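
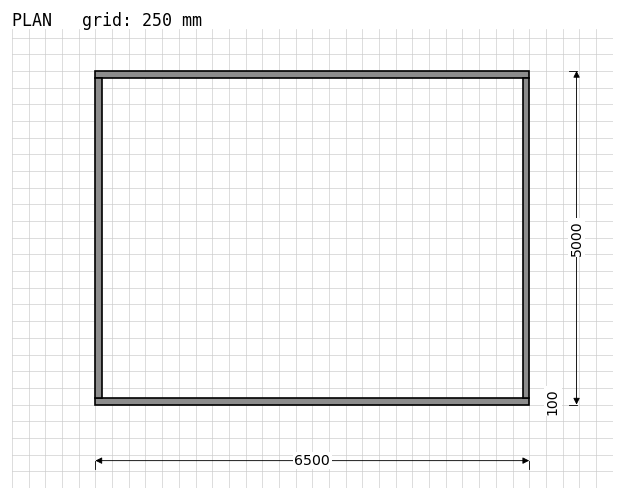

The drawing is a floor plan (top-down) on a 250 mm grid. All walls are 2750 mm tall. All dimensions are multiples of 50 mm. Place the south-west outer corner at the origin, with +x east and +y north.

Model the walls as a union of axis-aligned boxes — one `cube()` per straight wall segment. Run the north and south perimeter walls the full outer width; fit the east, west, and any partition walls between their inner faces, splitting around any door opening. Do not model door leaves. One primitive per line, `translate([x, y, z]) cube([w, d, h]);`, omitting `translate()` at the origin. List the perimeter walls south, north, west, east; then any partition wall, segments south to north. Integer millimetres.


cube([6500, 100, 2750]);
translate([0, 4900, 0]) cube([6500, 100, 2750]);
translate([0, 100, 0]) cube([100, 4800, 2750]);
translate([6400, 100, 0]) cube([100, 4800, 2750]);


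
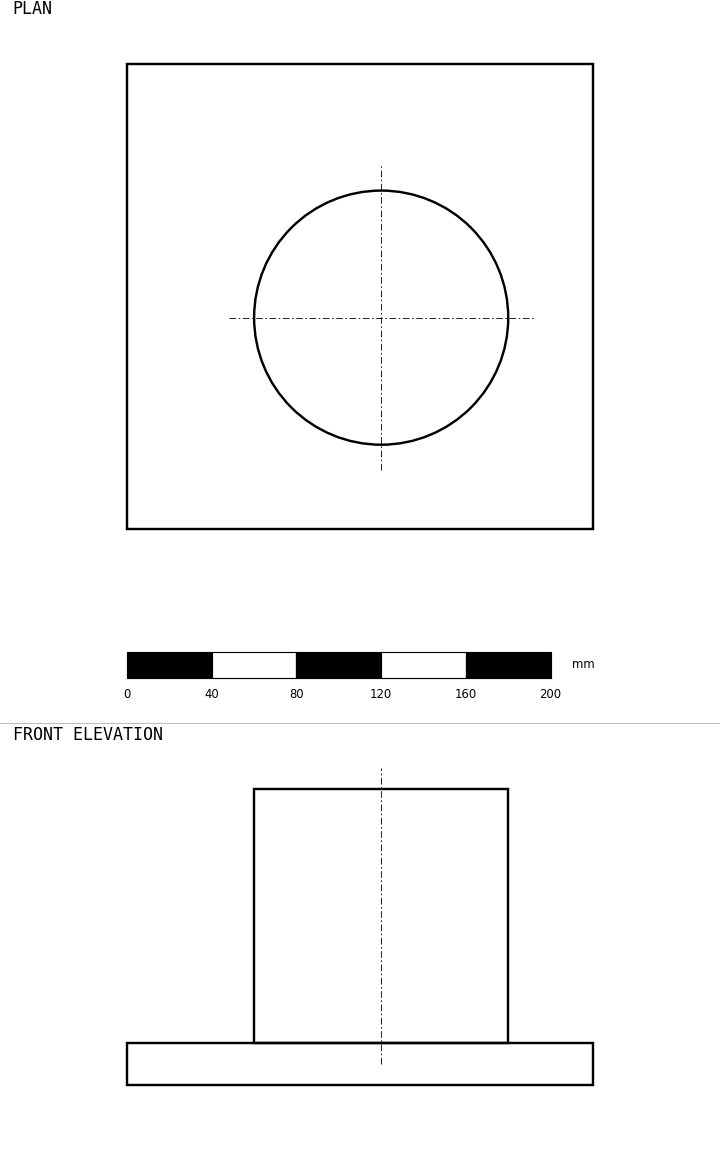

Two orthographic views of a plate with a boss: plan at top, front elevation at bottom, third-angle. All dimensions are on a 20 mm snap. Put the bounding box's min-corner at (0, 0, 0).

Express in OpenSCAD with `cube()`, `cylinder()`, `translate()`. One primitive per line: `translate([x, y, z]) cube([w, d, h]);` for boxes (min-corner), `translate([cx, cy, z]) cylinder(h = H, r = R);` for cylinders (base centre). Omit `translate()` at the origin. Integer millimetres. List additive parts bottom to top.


cube([220, 220, 20]);
translate([120, 100, 20]) cylinder(h = 120, r = 60);


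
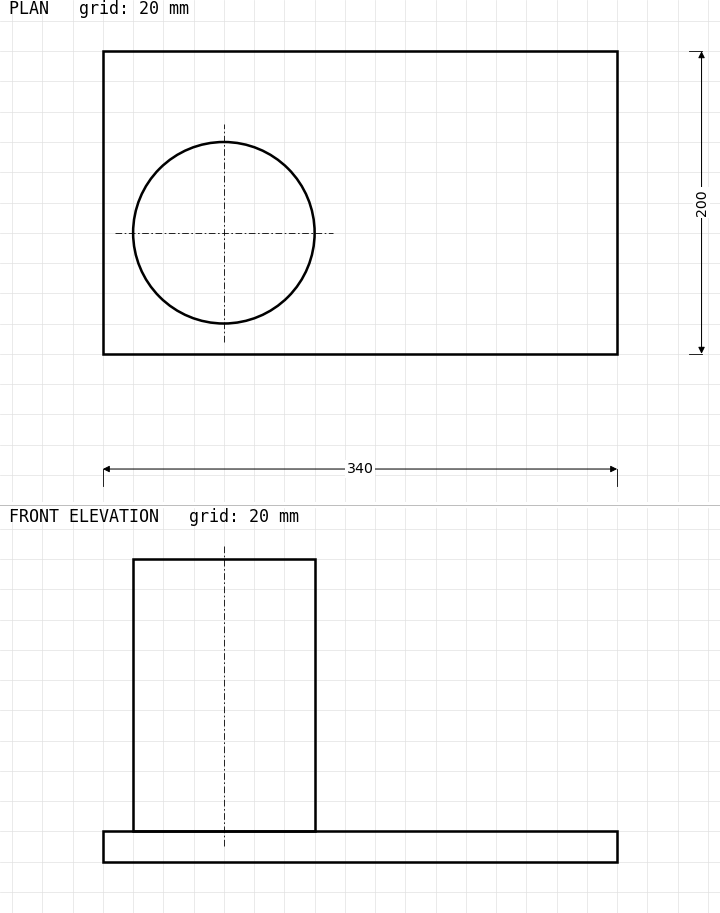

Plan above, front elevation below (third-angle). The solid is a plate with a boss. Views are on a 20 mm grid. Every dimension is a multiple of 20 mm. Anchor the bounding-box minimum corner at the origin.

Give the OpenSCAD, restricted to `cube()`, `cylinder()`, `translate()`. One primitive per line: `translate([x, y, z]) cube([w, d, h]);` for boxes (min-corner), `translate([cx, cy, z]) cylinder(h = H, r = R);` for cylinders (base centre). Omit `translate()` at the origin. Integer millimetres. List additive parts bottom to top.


cube([340, 200, 20]);
translate([80, 80, 20]) cylinder(h = 180, r = 60);


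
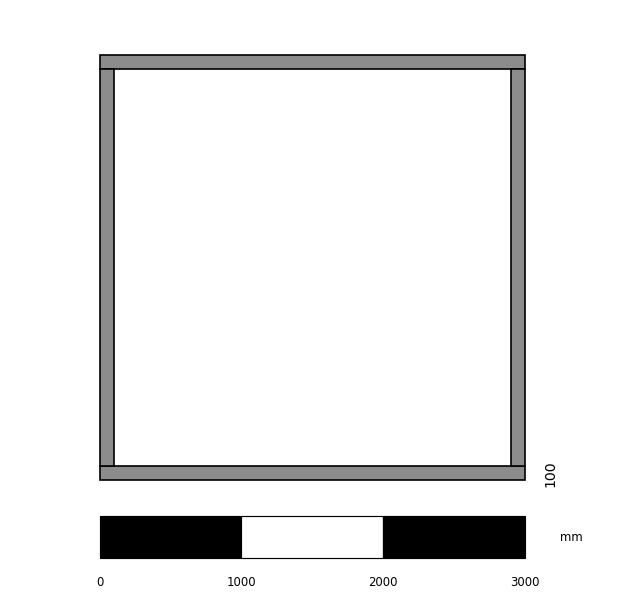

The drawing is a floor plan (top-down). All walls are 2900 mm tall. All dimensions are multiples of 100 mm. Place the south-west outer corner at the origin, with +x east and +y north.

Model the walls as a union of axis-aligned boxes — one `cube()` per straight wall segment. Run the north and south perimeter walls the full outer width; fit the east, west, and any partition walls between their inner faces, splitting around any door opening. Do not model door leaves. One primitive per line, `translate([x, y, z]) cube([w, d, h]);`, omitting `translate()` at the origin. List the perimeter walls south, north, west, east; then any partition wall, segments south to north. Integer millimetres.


cube([3000, 100, 2900]);
translate([0, 2900, 0]) cube([3000, 100, 2900]);
translate([0, 100, 0]) cube([100, 2800, 2900]);
translate([2900, 100, 0]) cube([100, 2800, 2900]);


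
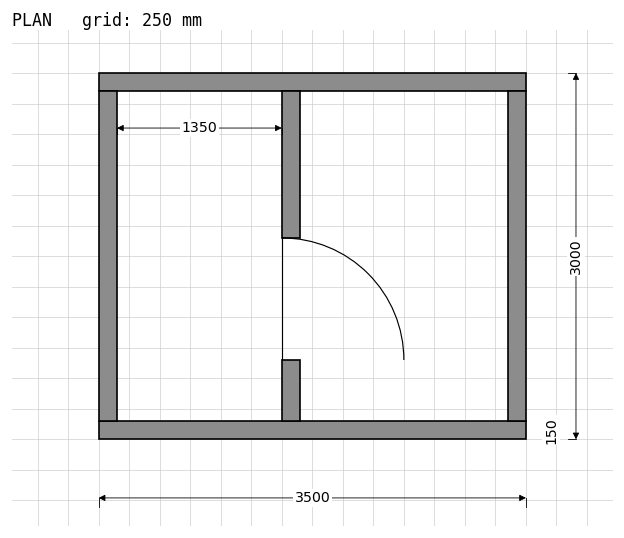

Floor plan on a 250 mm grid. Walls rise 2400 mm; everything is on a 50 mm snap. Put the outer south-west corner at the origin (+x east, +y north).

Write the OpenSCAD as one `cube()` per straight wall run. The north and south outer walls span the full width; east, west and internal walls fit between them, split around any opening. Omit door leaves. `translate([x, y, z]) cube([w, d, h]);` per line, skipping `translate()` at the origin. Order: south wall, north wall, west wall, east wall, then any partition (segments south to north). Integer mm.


cube([3500, 150, 2400]);
translate([0, 2850, 0]) cube([3500, 150, 2400]);
translate([0, 150, 0]) cube([150, 2700, 2400]);
translate([3350, 150, 0]) cube([150, 2700, 2400]);
translate([1500, 150, 0]) cube([150, 500, 2400]);
translate([1500, 1650, 0]) cube([150, 1200, 2400]);


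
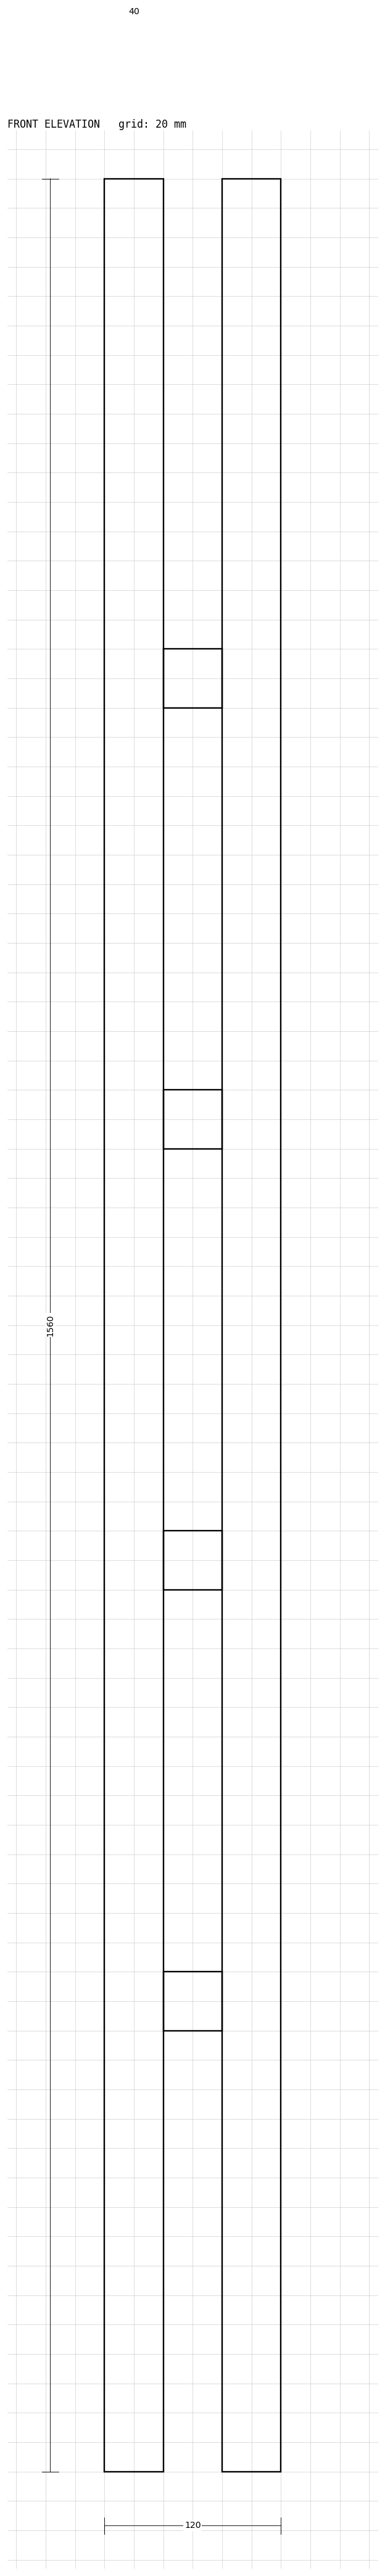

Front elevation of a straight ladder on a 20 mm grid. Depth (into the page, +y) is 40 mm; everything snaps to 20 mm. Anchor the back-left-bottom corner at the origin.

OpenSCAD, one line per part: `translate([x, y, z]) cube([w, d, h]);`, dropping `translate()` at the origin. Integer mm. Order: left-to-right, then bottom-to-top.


cube([40, 40, 1560]);
translate([40, 0, 300]) cube([40, 40, 40]);
translate([40, 0, 600]) cube([40, 40, 40]);
translate([40, 0, 900]) cube([40, 40, 40]);
translate([40, 0, 1200]) cube([40, 40, 40]);
translate([80, 0, 0]) cube([40, 40, 1560]);


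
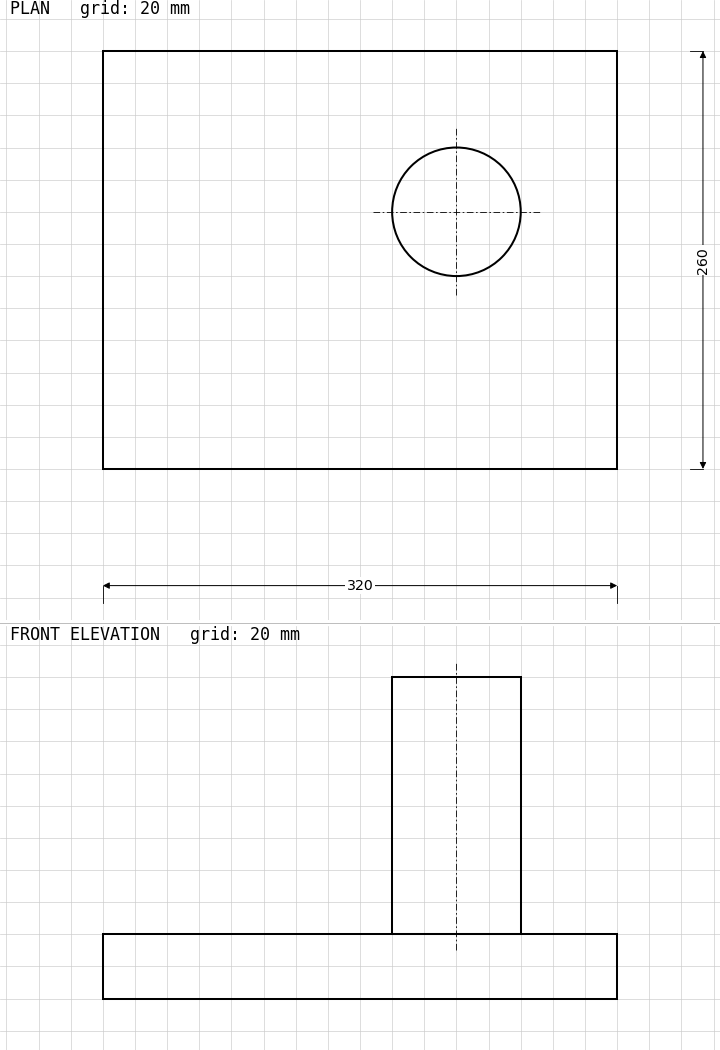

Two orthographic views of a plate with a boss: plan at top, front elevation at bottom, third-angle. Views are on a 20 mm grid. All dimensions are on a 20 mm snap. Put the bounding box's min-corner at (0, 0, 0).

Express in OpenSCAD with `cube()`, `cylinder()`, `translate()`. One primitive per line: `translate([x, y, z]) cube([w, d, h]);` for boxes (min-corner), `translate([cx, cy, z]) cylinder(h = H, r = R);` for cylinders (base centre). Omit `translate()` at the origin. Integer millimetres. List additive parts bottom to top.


cube([320, 260, 40]);
translate([220, 160, 40]) cylinder(h = 160, r = 40);


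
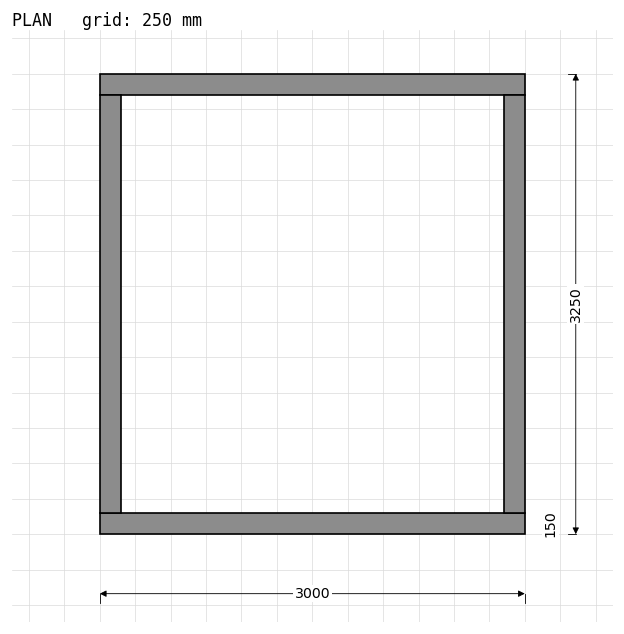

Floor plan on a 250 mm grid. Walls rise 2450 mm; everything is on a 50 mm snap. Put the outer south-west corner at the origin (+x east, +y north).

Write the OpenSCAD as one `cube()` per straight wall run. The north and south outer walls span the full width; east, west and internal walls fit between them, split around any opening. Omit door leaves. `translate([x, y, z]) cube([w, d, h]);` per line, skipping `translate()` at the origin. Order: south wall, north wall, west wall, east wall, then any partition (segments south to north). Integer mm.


cube([3000, 150, 2450]);
translate([0, 3100, 0]) cube([3000, 150, 2450]);
translate([0, 150, 0]) cube([150, 2950, 2450]);
translate([2850, 150, 0]) cube([150, 2950, 2450]);


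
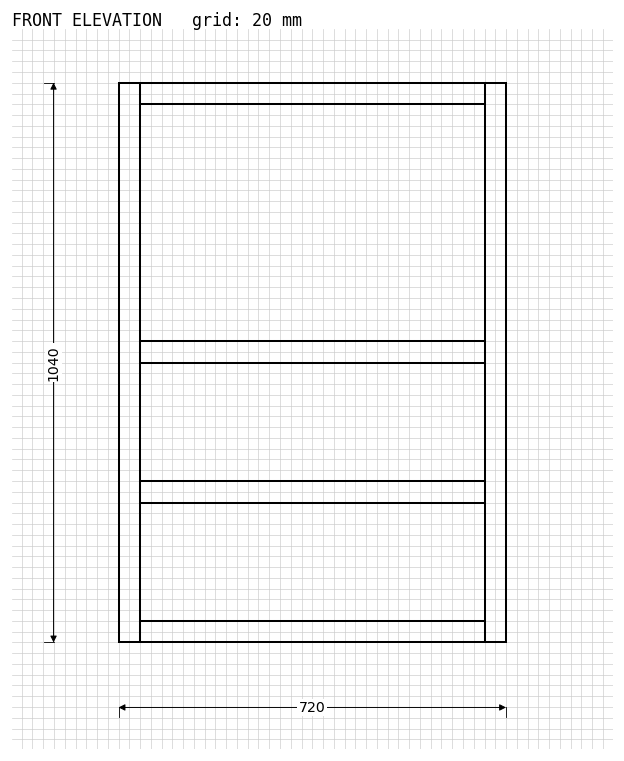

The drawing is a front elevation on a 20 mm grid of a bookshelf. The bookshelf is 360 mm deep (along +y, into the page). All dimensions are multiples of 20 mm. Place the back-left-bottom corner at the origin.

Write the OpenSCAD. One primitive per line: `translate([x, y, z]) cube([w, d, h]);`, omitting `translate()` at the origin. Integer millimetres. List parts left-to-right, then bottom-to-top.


cube([40, 360, 1040]);
translate([40, 0, 0]) cube([640, 360, 40]);
translate([40, 0, 260]) cube([640, 360, 40]);
translate([40, 0, 520]) cube([640, 360, 40]);
translate([40, 0, 1000]) cube([640, 360, 40]);
translate([680, 0, 0]) cube([40, 360, 1040]);


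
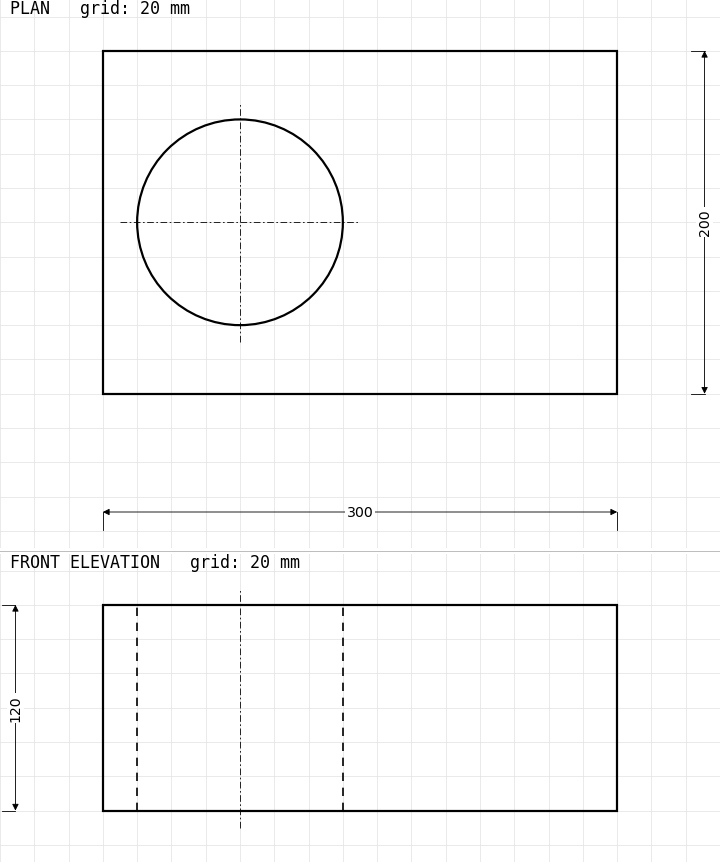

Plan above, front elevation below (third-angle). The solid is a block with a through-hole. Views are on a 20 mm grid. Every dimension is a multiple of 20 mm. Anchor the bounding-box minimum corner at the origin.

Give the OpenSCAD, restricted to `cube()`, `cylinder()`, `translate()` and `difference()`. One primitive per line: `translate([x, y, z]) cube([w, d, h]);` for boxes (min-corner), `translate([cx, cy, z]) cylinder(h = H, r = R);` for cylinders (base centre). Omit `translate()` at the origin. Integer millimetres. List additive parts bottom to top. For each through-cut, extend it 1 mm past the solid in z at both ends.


difference() {
  cube([300, 200, 120]);
  translate([80, 100, -1]) cylinder(h = 122, r = 60);
}


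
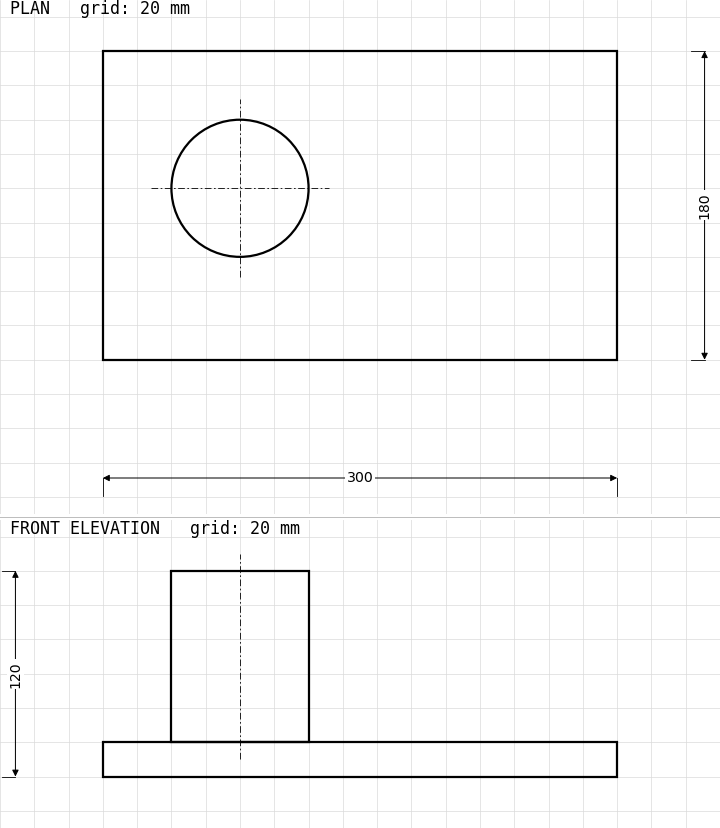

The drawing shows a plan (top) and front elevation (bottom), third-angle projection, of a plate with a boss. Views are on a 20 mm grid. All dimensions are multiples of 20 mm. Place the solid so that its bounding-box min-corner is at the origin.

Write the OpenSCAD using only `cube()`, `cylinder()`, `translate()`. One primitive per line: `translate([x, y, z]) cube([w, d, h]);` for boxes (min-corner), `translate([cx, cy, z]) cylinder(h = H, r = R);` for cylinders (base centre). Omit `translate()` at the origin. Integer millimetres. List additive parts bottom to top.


cube([300, 180, 20]);
translate([80, 100, 20]) cylinder(h = 100, r = 40);


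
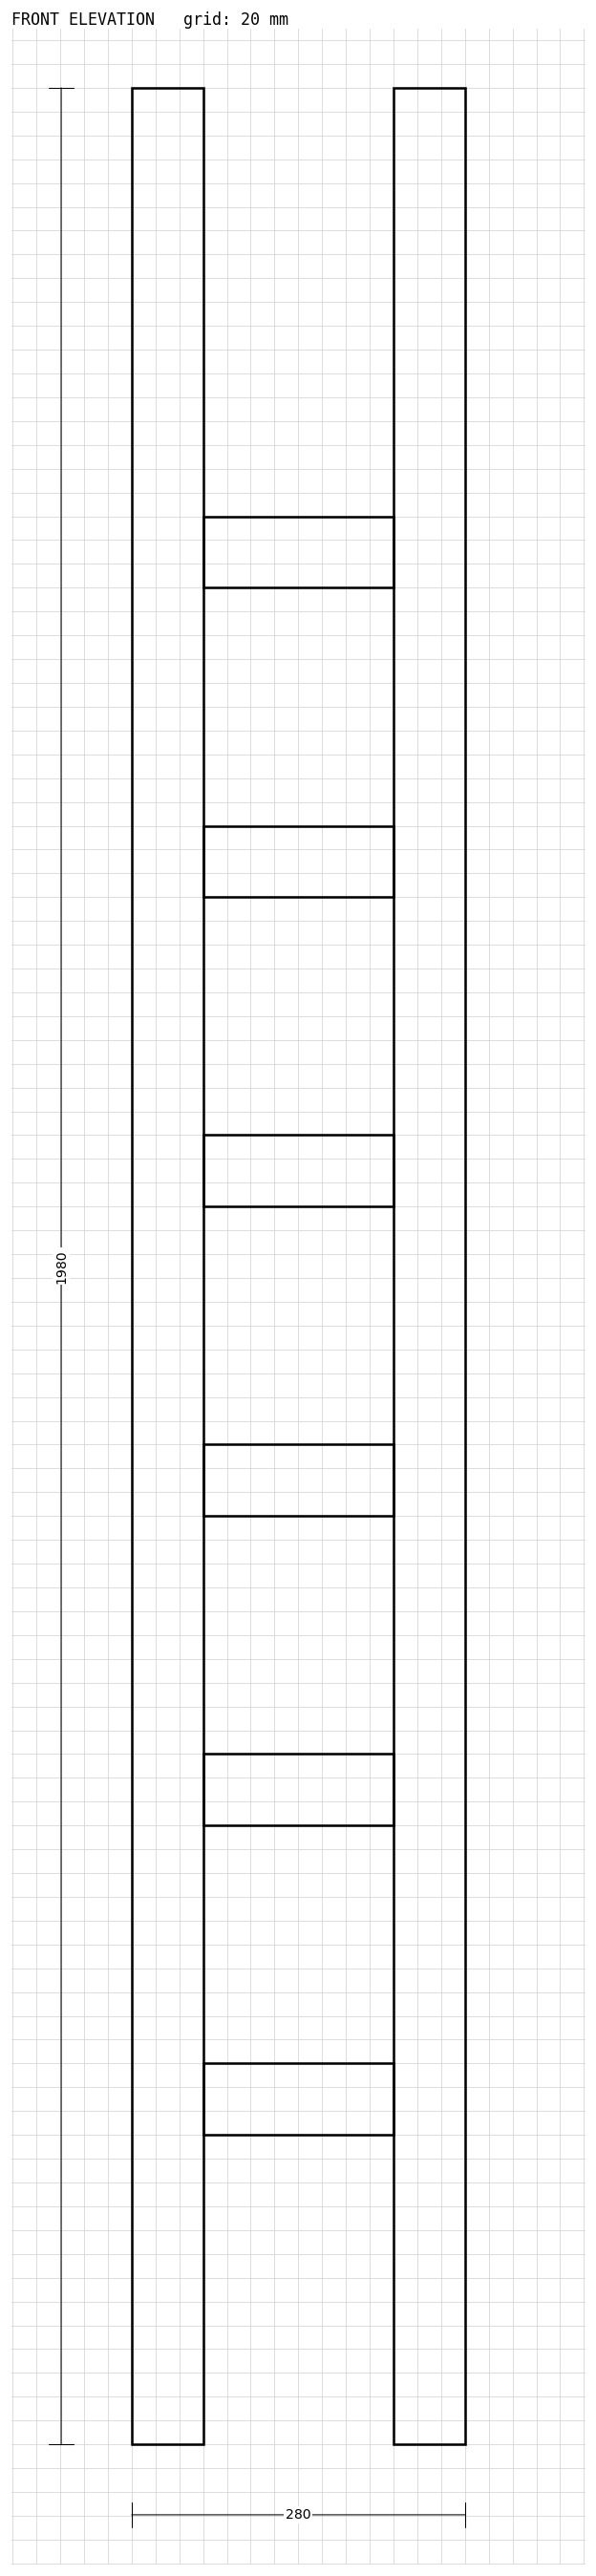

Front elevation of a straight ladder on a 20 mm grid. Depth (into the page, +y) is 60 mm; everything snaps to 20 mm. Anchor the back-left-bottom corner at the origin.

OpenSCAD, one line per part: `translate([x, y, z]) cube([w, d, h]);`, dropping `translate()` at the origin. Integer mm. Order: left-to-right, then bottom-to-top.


cube([60, 60, 1980]);
translate([60, 0, 260]) cube([160, 60, 60]);
translate([60, 0, 520]) cube([160, 60, 60]);
translate([60, 0, 780]) cube([160, 60, 60]);
translate([60, 0, 1040]) cube([160, 60, 60]);
translate([60, 0, 1300]) cube([160, 60, 60]);
translate([60, 0, 1560]) cube([160, 60, 60]);
translate([220, 0, 0]) cube([60, 60, 1980]);


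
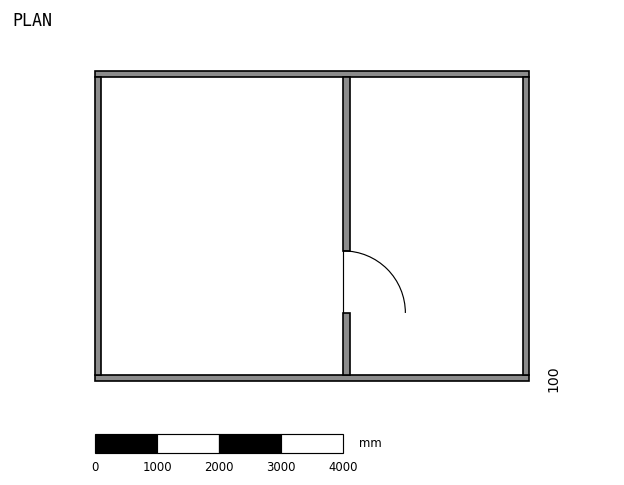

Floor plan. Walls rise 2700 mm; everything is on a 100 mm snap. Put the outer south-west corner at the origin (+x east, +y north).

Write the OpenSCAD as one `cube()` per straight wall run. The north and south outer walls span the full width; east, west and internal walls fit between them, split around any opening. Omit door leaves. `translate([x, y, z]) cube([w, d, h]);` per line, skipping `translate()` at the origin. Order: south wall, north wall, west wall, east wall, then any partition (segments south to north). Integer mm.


cube([7000, 100, 2700]);
translate([0, 4900, 0]) cube([7000, 100, 2700]);
translate([0, 100, 0]) cube([100, 4800, 2700]);
translate([6900, 100, 0]) cube([100, 4800, 2700]);
translate([4000, 100, 0]) cube([100, 1000, 2700]);
translate([4000, 2100, 0]) cube([100, 2800, 2700]);


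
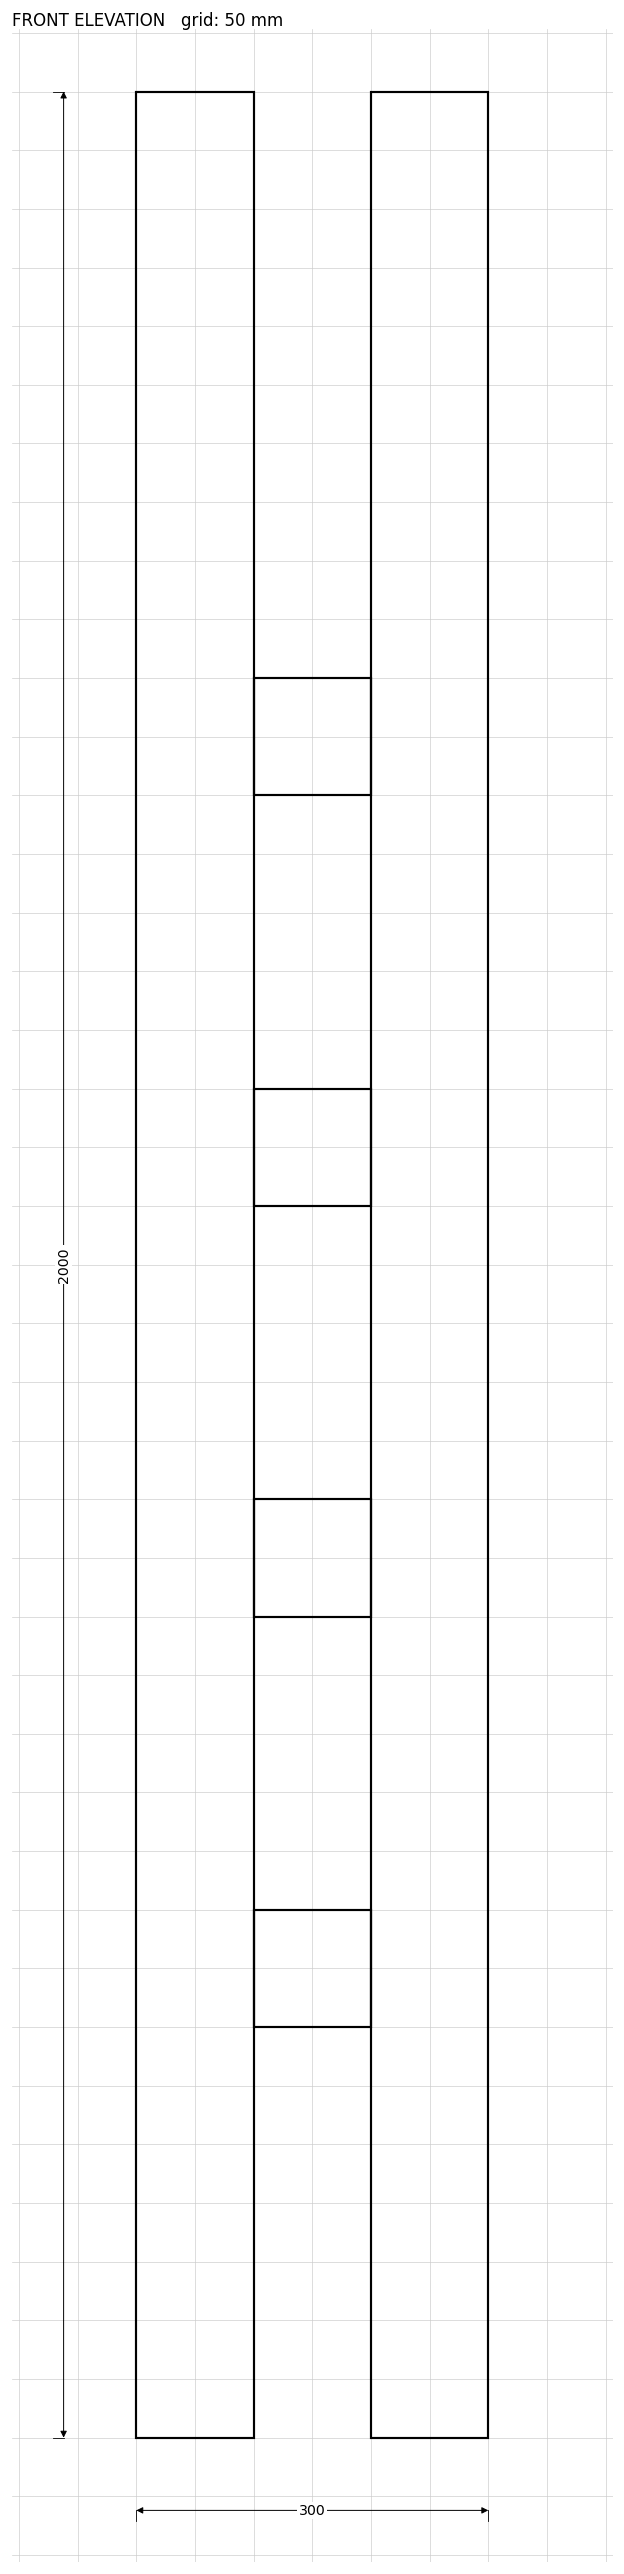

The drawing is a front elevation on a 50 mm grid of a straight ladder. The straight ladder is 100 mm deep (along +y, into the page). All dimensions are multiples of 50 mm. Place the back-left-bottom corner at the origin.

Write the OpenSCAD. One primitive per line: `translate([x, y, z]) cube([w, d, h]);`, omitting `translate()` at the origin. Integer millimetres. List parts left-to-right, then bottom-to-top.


cube([100, 100, 2000]);
translate([100, 0, 350]) cube([100, 100, 100]);
translate([100, 0, 700]) cube([100, 100, 100]);
translate([100, 0, 1050]) cube([100, 100, 100]);
translate([100, 0, 1400]) cube([100, 100, 100]);
translate([200, 0, 0]) cube([100, 100, 2000]);


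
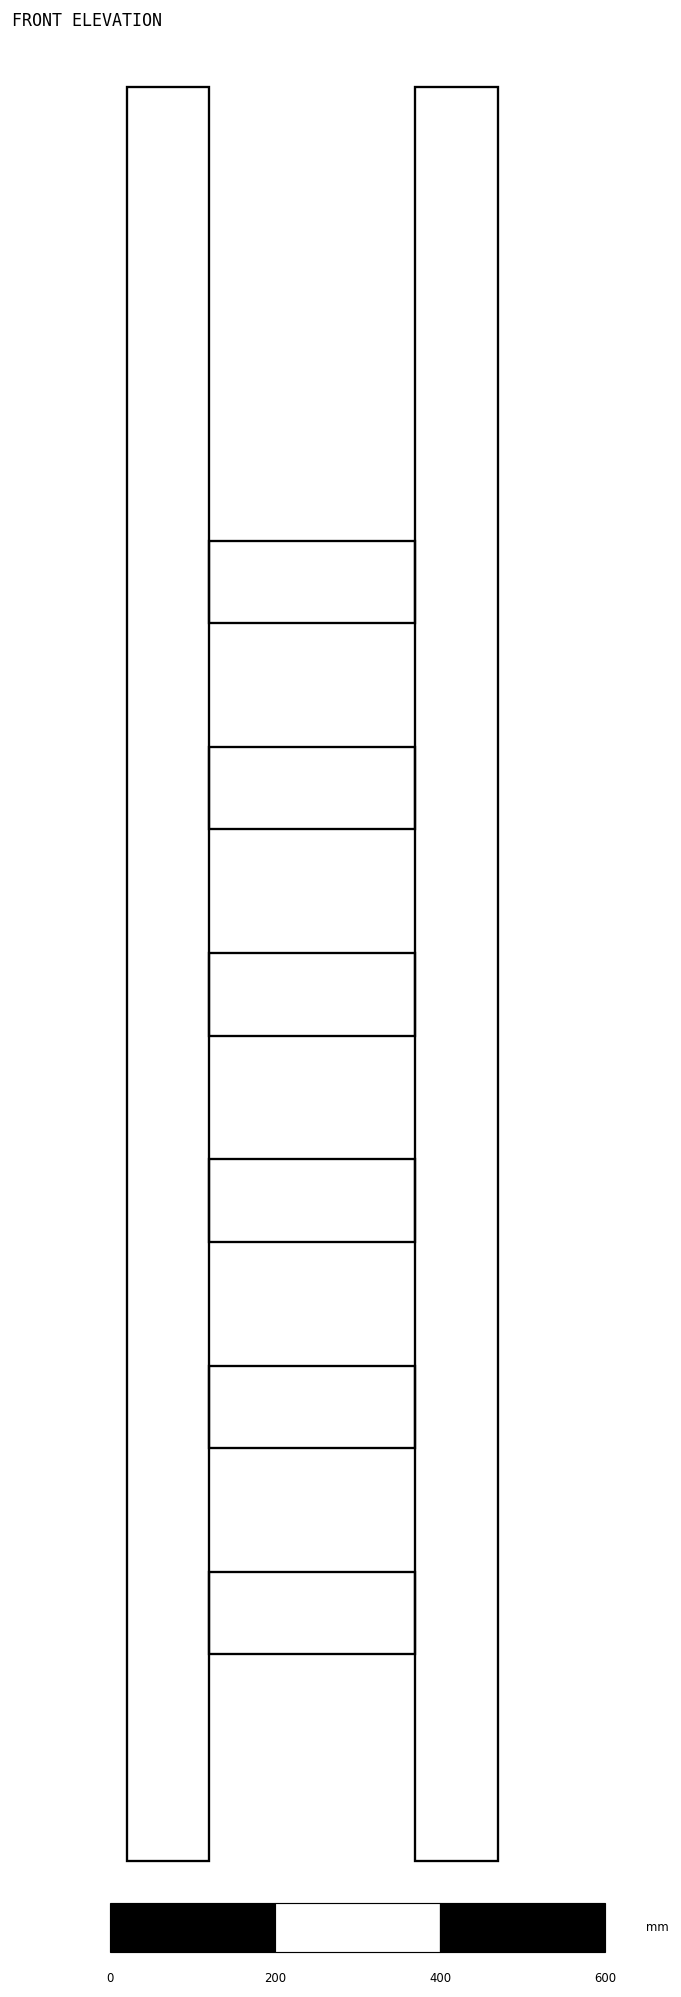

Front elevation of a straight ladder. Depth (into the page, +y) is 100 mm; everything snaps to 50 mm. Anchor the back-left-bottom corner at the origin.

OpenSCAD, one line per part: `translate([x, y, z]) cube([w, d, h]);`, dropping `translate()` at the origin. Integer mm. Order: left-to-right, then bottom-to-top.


cube([100, 100, 2150]);
translate([100, 0, 250]) cube([250, 100, 100]);
translate([100, 0, 500]) cube([250, 100, 100]);
translate([100, 0, 750]) cube([250, 100, 100]);
translate([100, 0, 1000]) cube([250, 100, 100]);
translate([100, 0, 1250]) cube([250, 100, 100]);
translate([100, 0, 1500]) cube([250, 100, 100]);
translate([350, 0, 0]) cube([100, 100, 2150]);


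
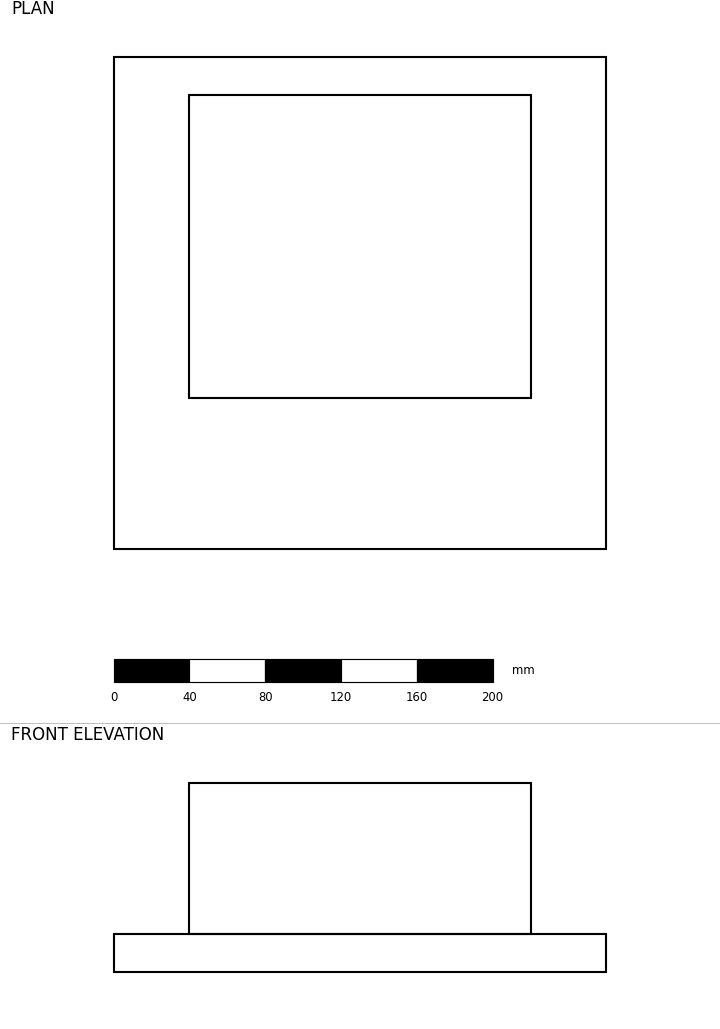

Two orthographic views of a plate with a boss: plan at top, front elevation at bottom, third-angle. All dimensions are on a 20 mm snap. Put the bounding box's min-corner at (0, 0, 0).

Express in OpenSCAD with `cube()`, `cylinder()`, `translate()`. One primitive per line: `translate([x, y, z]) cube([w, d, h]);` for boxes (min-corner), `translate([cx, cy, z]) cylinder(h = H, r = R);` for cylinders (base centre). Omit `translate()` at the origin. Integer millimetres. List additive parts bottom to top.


cube([260, 260, 20]);
translate([40, 80, 20]) cube([180, 160, 80]);


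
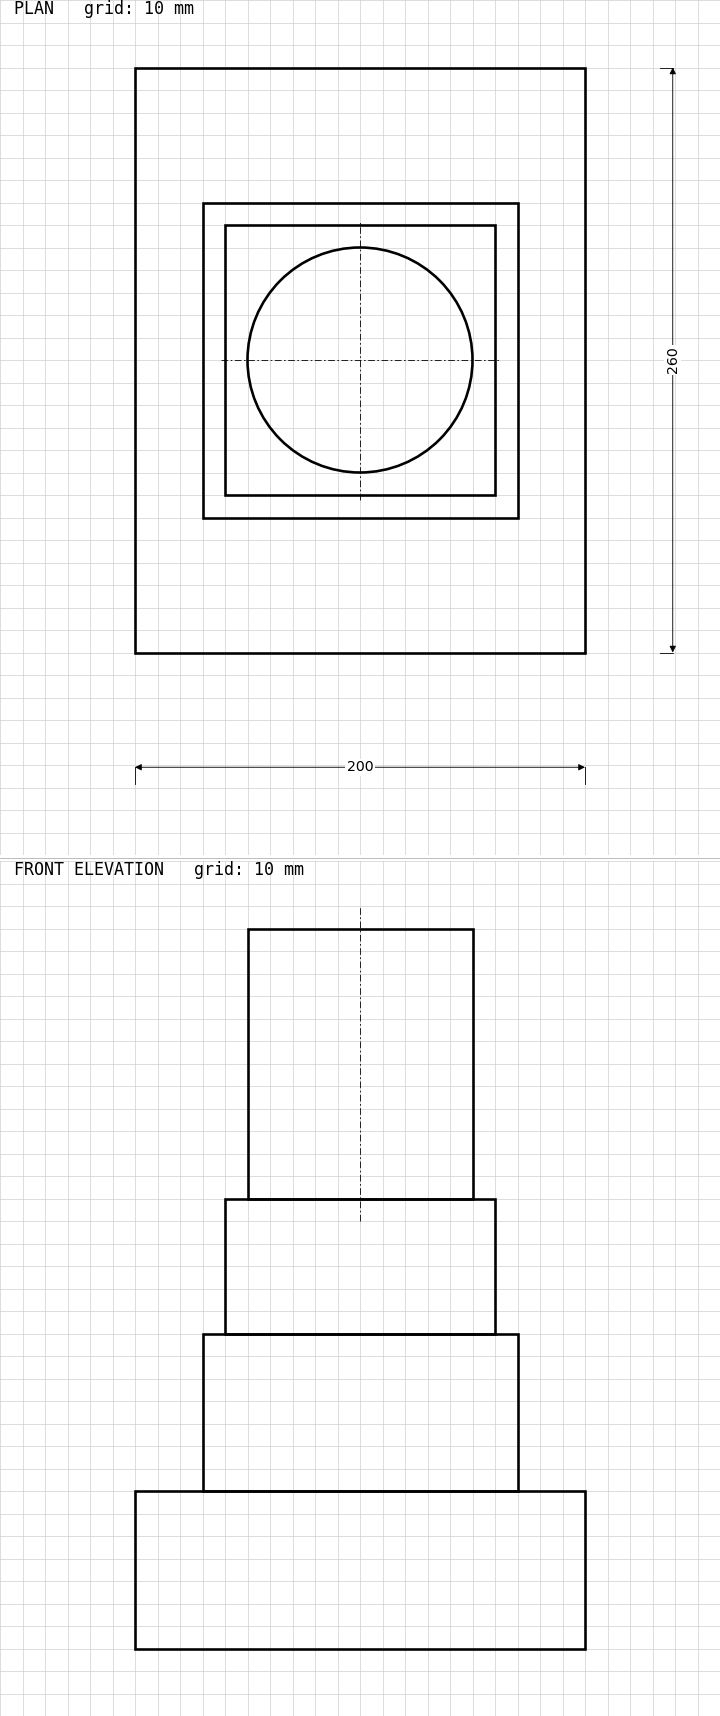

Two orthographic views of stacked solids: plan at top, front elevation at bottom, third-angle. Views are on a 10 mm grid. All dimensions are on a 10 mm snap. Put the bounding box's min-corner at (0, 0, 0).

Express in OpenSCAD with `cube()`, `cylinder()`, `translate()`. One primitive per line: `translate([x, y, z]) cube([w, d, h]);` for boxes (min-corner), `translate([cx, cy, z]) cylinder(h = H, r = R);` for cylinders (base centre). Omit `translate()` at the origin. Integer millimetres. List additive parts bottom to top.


cube([200, 260, 70]);
translate([30, 60, 70]) cube([140, 140, 70]);
translate([40, 70, 140]) cube([120, 120, 60]);
translate([100, 130, 200]) cylinder(h = 120, r = 50);


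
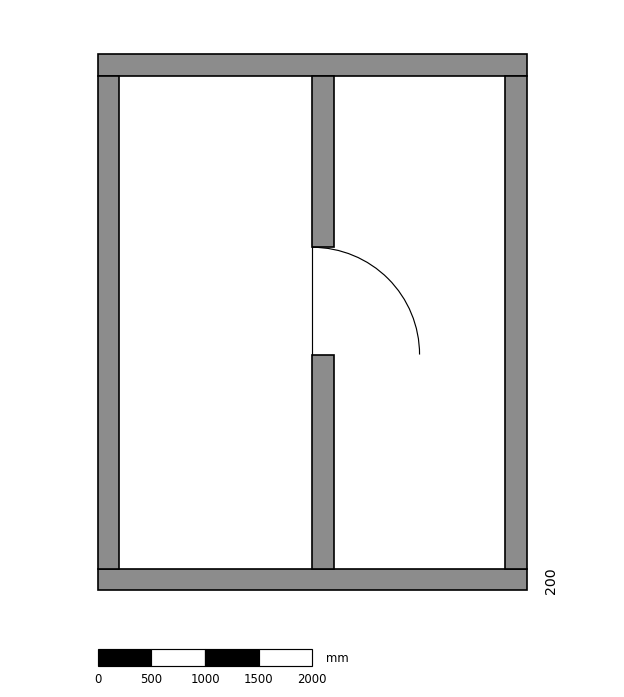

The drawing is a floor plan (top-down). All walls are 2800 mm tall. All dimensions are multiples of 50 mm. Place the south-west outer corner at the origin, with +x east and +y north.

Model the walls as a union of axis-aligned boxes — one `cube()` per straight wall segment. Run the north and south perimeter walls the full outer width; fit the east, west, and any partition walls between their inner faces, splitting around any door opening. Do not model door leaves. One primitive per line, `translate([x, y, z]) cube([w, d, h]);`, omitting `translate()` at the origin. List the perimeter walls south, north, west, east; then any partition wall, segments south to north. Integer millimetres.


cube([4000, 200, 2800]);
translate([0, 4800, 0]) cube([4000, 200, 2800]);
translate([0, 200, 0]) cube([200, 4600, 2800]);
translate([3800, 200, 0]) cube([200, 4600, 2800]);
translate([2000, 200, 0]) cube([200, 2000, 2800]);
translate([2000, 3200, 0]) cube([200, 1600, 2800]);


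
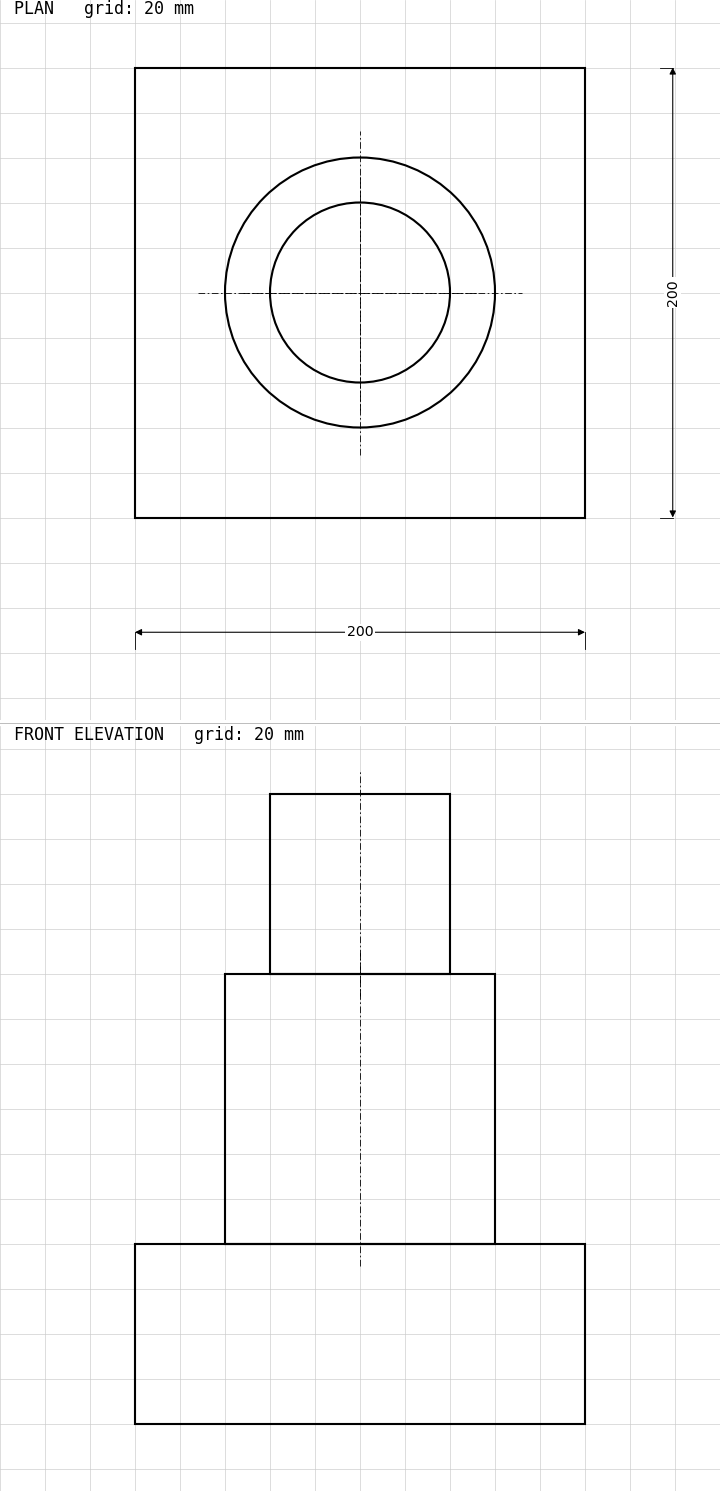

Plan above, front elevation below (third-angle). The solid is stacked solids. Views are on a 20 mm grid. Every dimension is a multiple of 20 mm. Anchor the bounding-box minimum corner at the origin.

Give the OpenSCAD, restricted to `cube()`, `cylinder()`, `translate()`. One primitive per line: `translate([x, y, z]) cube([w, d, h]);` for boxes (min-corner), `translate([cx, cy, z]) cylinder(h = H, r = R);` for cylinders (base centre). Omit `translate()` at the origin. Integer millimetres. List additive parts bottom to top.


cube([200, 200, 80]);
translate([100, 100, 80]) cylinder(h = 120, r = 60);
translate([100, 100, 200]) cylinder(h = 80, r = 40);


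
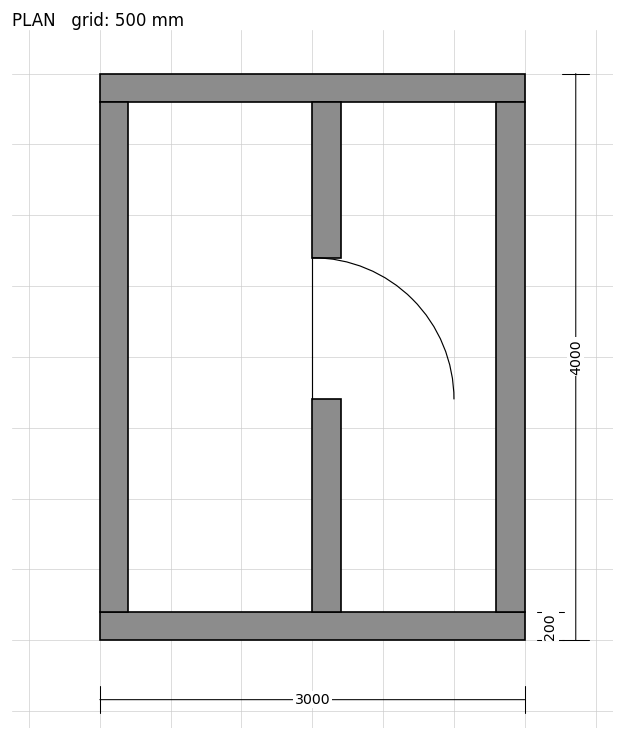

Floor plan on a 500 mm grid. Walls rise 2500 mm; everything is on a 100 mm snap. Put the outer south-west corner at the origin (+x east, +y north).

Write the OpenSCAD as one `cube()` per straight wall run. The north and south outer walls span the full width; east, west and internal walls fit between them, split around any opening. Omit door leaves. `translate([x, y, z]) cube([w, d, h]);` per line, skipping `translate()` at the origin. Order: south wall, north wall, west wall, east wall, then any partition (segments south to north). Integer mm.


cube([3000, 200, 2500]);
translate([0, 3800, 0]) cube([3000, 200, 2500]);
translate([0, 200, 0]) cube([200, 3600, 2500]);
translate([2800, 200, 0]) cube([200, 3600, 2500]);
translate([1500, 200, 0]) cube([200, 1500, 2500]);
translate([1500, 2700, 0]) cube([200, 1100, 2500]);


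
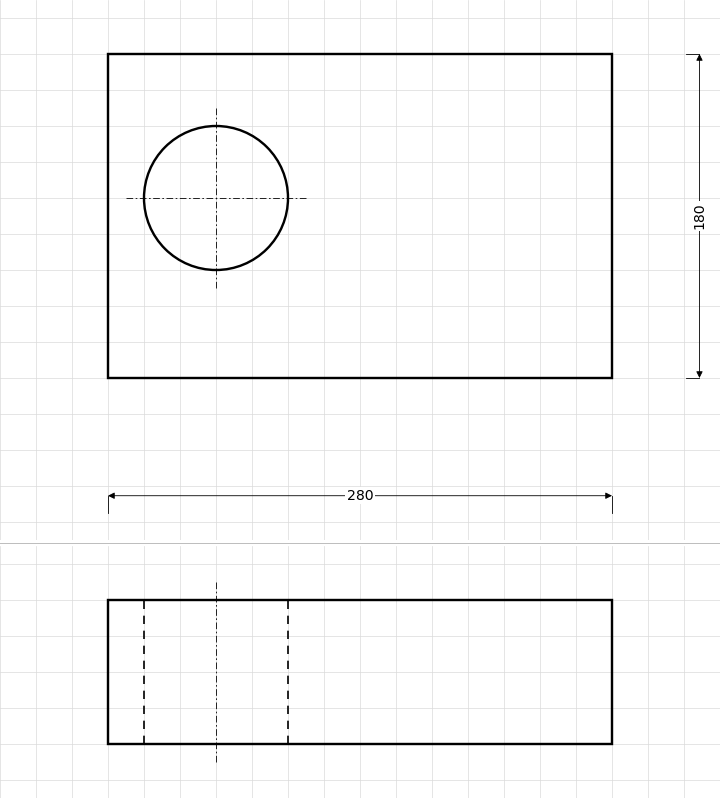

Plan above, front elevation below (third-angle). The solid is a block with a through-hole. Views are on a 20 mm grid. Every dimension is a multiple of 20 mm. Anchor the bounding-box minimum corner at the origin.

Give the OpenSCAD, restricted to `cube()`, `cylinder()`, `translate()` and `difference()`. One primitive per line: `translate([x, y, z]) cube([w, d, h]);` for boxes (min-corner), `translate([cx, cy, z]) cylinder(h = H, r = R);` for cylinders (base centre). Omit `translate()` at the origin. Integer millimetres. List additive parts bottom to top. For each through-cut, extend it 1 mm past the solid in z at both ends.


difference() {
  cube([280, 180, 80]);
  translate([60, 100, -1]) cylinder(h = 82, r = 40);
}


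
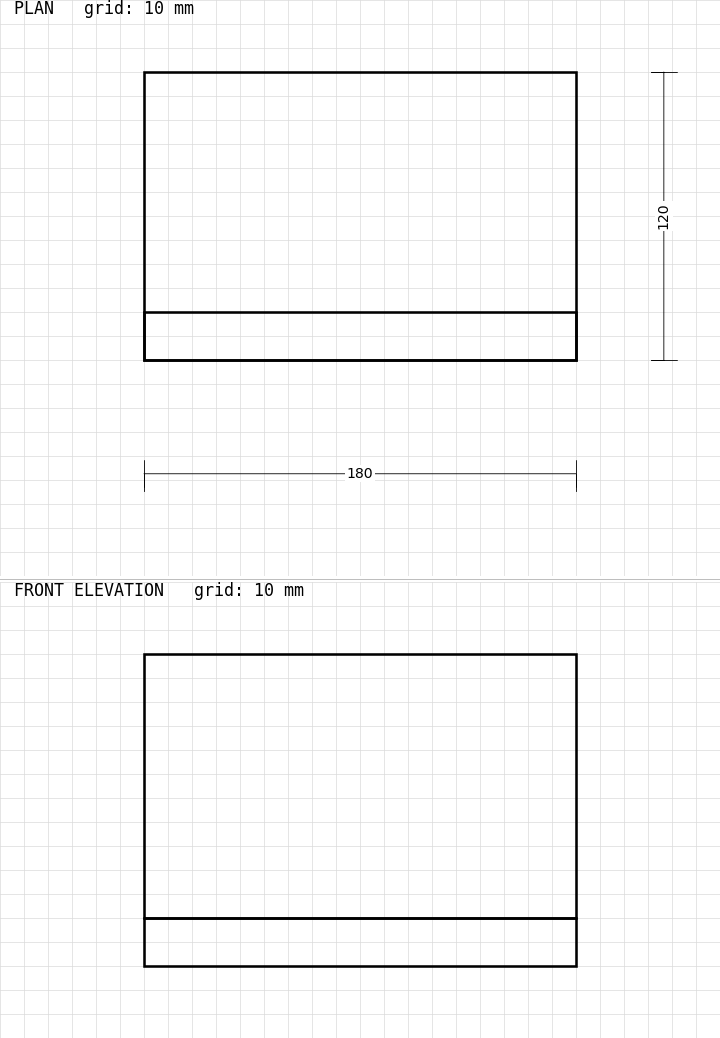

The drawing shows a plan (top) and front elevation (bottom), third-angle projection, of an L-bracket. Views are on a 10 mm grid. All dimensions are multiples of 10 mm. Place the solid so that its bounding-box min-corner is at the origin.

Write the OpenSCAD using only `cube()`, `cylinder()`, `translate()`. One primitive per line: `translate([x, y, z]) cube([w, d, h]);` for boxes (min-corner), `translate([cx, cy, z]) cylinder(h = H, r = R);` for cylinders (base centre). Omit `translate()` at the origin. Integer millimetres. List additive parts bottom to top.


cube([180, 120, 20]);
translate([0, 0, 20]) cube([180, 20, 110]);


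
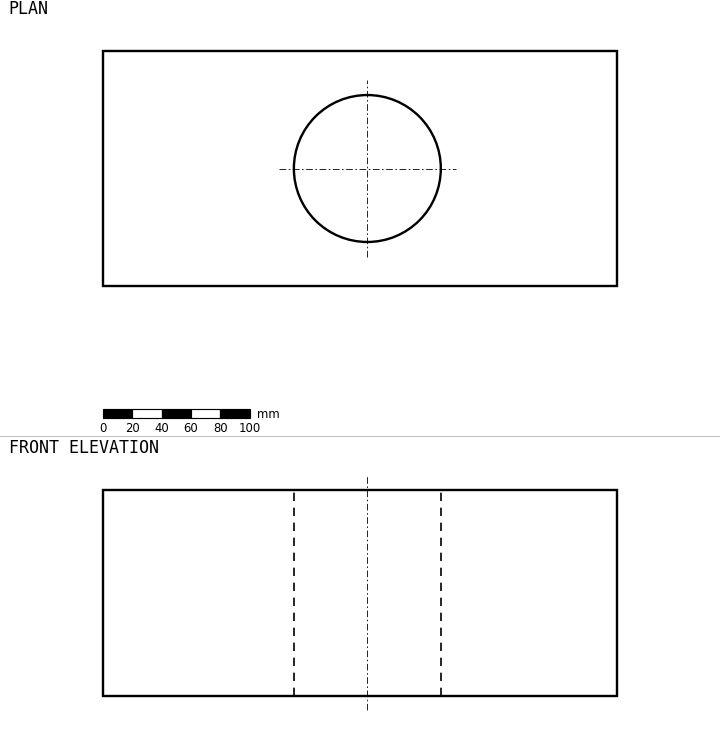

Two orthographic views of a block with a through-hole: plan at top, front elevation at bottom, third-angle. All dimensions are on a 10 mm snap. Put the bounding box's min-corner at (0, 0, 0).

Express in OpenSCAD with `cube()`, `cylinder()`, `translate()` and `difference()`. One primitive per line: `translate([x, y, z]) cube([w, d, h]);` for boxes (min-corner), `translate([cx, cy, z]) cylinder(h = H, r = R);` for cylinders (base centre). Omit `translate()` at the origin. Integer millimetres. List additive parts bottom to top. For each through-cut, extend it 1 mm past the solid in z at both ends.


difference() {
  cube([350, 160, 140]);
  translate([180, 80, -1]) cylinder(h = 142, r = 50);
}


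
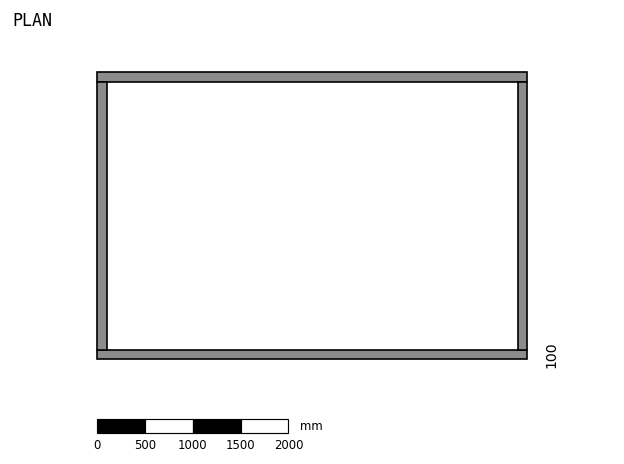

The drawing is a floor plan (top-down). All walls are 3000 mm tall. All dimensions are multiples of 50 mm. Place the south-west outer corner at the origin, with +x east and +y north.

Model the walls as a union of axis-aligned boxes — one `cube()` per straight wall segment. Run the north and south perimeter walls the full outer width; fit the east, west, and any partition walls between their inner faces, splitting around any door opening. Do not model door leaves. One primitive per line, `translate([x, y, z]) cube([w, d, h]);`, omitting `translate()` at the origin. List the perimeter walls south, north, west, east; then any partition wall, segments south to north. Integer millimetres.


cube([4500, 100, 3000]);
translate([0, 2900, 0]) cube([4500, 100, 3000]);
translate([0, 100, 0]) cube([100, 2800, 3000]);
translate([4400, 100, 0]) cube([100, 2800, 3000]);


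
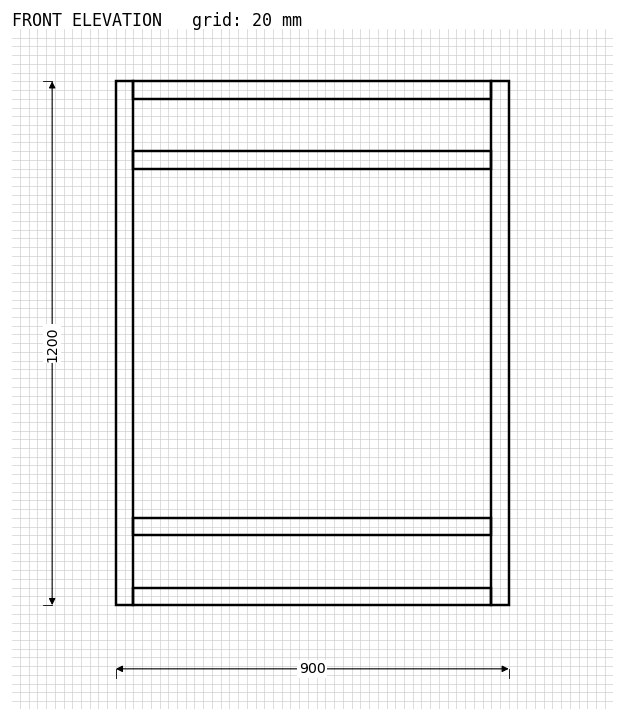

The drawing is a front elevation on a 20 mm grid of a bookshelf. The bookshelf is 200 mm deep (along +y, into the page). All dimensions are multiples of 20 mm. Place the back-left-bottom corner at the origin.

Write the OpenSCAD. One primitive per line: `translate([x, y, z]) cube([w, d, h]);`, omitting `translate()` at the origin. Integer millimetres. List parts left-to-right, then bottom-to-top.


cube([40, 200, 1200]);
translate([40, 0, 0]) cube([820, 200, 40]);
translate([40, 0, 160]) cube([820, 200, 40]);
translate([40, 0, 1000]) cube([820, 200, 40]);
translate([40, 0, 1160]) cube([820, 200, 40]);
translate([860, 0, 0]) cube([40, 200, 1200]);


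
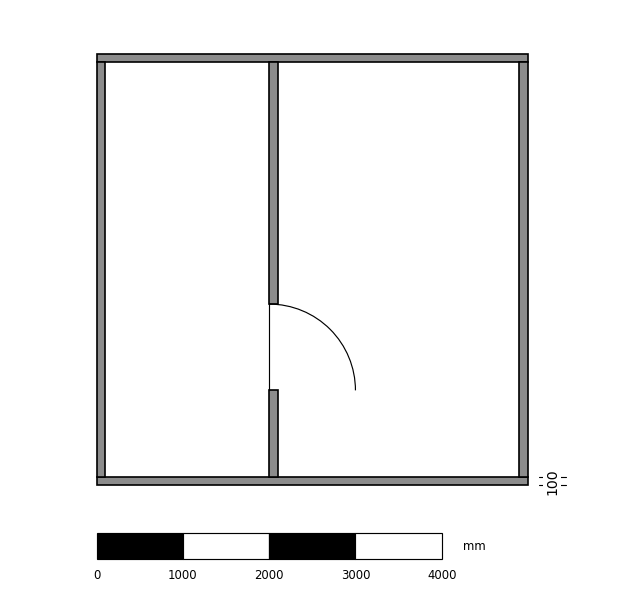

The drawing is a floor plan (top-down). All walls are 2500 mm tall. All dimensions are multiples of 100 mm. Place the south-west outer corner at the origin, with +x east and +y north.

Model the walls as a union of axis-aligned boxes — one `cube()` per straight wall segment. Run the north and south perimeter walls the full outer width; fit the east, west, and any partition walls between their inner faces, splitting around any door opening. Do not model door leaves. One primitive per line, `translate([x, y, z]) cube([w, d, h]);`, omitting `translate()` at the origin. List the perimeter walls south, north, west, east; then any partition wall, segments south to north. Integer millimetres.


cube([5000, 100, 2500]);
translate([0, 4900, 0]) cube([5000, 100, 2500]);
translate([0, 100, 0]) cube([100, 4800, 2500]);
translate([4900, 100, 0]) cube([100, 4800, 2500]);
translate([2000, 100, 0]) cube([100, 1000, 2500]);
translate([2000, 2100, 0]) cube([100, 2800, 2500]);


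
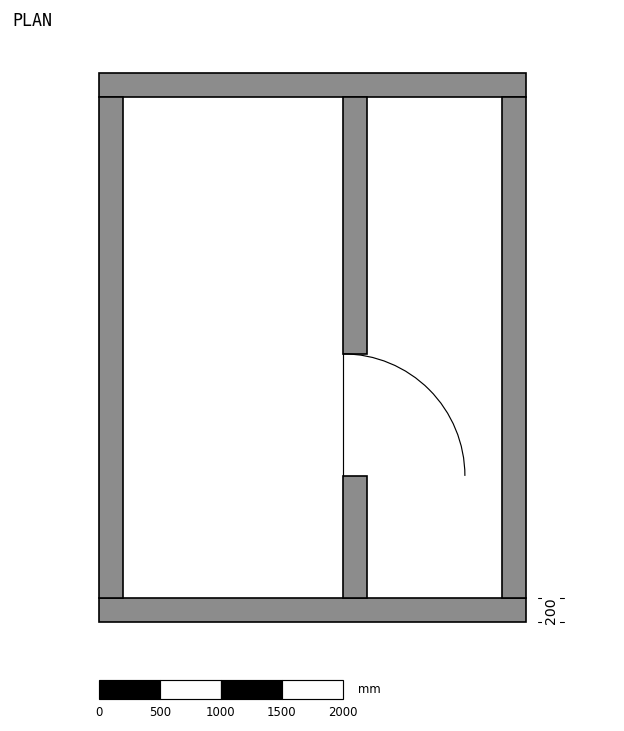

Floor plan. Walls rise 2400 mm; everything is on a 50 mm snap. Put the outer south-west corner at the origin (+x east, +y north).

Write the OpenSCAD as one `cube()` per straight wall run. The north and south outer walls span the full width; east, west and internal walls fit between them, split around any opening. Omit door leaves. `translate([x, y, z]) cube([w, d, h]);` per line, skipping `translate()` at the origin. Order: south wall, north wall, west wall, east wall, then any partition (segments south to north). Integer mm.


cube([3500, 200, 2400]);
translate([0, 4300, 0]) cube([3500, 200, 2400]);
translate([0, 200, 0]) cube([200, 4100, 2400]);
translate([3300, 200, 0]) cube([200, 4100, 2400]);
translate([2000, 200, 0]) cube([200, 1000, 2400]);
translate([2000, 2200, 0]) cube([200, 2100, 2400]);


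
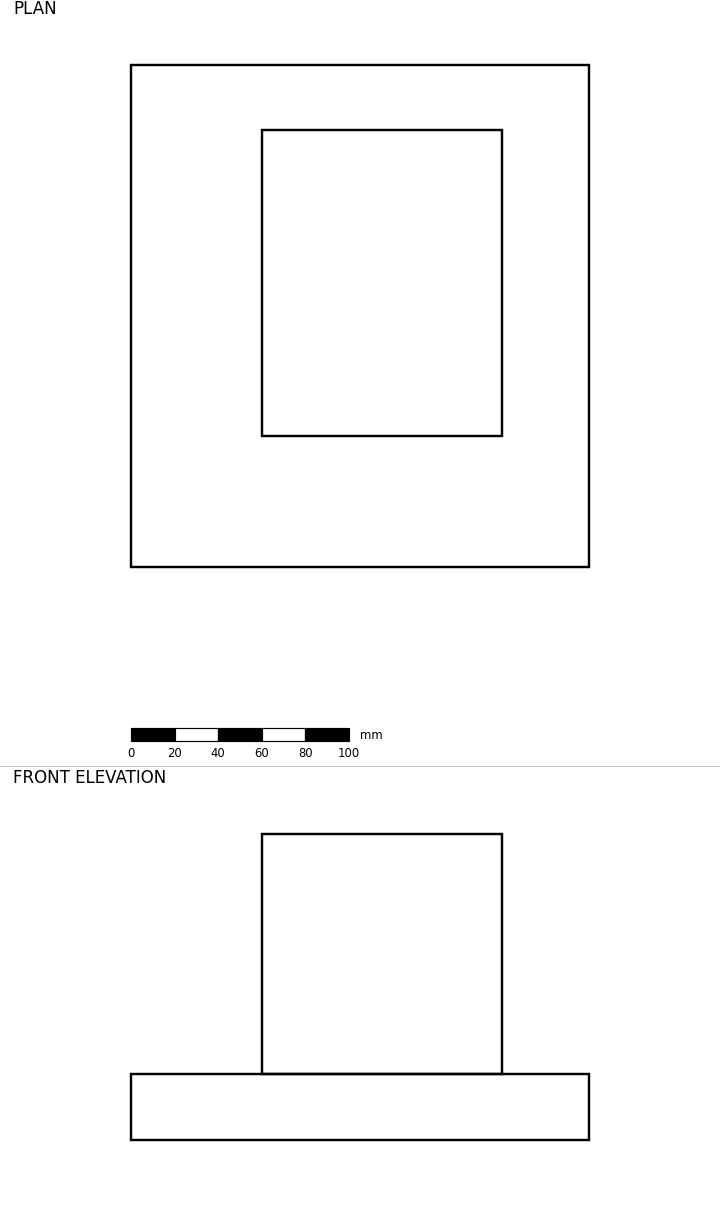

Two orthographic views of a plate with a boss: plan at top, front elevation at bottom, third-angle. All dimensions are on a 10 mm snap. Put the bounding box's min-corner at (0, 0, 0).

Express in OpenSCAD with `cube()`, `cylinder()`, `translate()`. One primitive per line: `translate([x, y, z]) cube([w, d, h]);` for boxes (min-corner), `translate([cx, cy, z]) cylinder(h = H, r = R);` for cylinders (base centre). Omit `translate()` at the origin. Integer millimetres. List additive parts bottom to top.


cube([210, 230, 30]);
translate([60, 60, 30]) cube([110, 140, 110]);


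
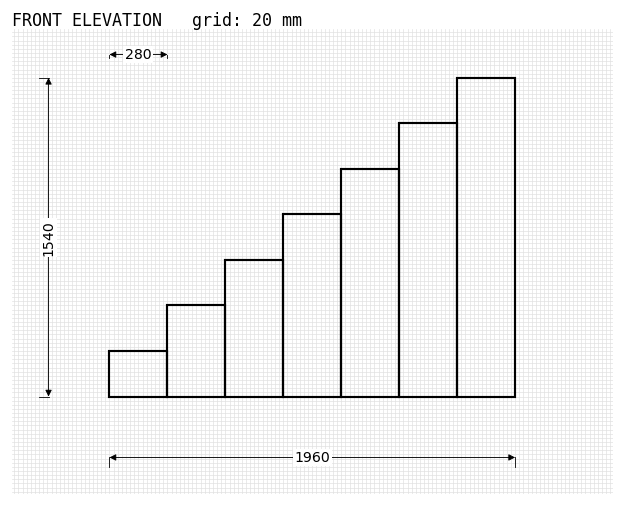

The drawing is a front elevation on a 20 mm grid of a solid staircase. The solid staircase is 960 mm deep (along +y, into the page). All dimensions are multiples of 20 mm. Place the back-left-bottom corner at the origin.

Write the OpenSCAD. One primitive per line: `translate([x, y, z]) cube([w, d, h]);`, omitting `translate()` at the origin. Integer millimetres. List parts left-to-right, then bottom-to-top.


cube([280, 960, 220]);
translate([280, 0, 0]) cube([280, 960, 440]);
translate([560, 0, 0]) cube([280, 960, 660]);
translate([840, 0, 0]) cube([280, 960, 880]);
translate([1120, 0, 0]) cube([280, 960, 1100]);
translate([1400, 0, 0]) cube([280, 960, 1320]);
translate([1680, 0, 0]) cube([280, 960, 1540]);


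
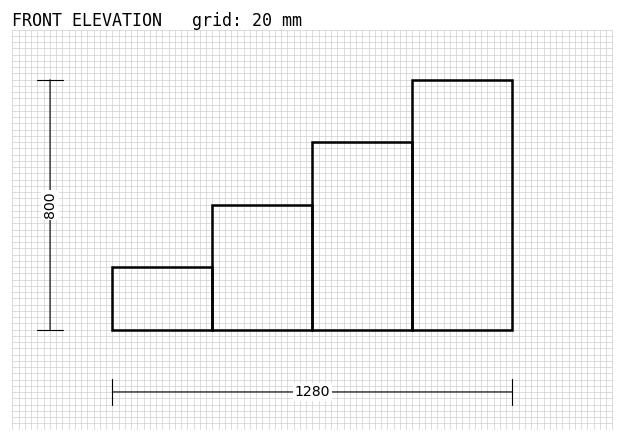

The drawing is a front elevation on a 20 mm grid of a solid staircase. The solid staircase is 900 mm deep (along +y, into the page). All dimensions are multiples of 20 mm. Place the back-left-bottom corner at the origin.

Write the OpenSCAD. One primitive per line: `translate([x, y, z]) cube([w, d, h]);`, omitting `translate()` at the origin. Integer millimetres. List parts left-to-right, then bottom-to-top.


cube([320, 900, 200]);
translate([320, 0, 0]) cube([320, 900, 400]);
translate([640, 0, 0]) cube([320, 900, 600]);
translate([960, 0, 0]) cube([320, 900, 800]);


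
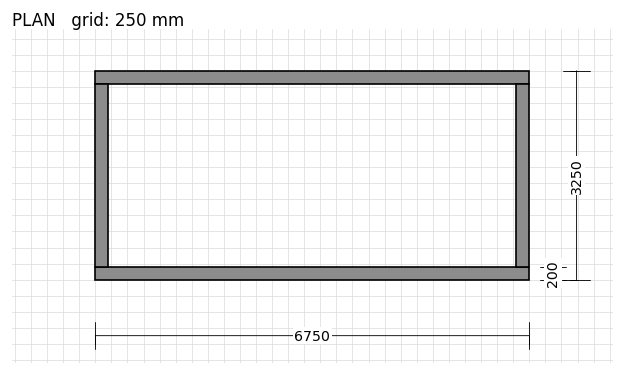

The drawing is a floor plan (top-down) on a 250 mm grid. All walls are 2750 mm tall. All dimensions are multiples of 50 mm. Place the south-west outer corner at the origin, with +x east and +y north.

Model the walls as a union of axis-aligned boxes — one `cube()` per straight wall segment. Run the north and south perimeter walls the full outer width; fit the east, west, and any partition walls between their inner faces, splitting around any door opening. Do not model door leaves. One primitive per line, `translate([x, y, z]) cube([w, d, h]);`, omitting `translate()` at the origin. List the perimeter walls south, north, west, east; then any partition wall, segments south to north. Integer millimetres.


cube([6750, 200, 2750]);
translate([0, 3050, 0]) cube([6750, 200, 2750]);
translate([0, 200, 0]) cube([200, 2850, 2750]);
translate([6550, 200, 0]) cube([200, 2850, 2750]);


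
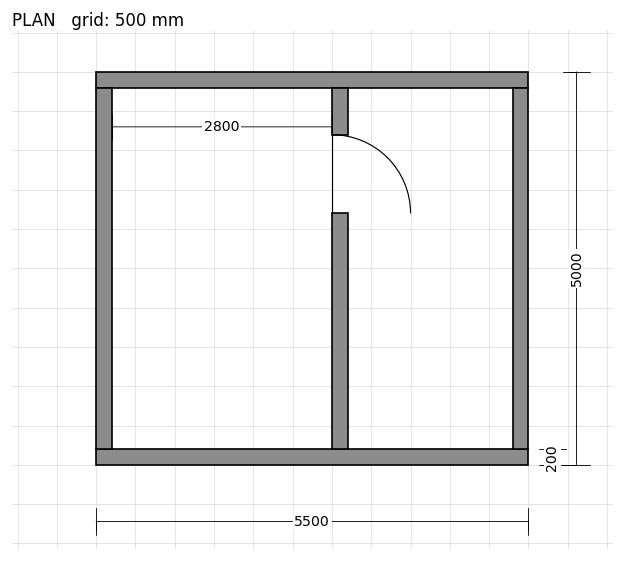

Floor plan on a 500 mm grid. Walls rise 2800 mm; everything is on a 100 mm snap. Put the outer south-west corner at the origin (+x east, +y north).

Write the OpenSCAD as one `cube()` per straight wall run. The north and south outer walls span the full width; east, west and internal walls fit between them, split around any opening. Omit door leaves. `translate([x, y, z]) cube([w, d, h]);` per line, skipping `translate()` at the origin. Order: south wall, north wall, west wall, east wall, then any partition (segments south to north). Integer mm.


cube([5500, 200, 2800]);
translate([0, 4800, 0]) cube([5500, 200, 2800]);
translate([0, 200, 0]) cube([200, 4600, 2800]);
translate([5300, 200, 0]) cube([200, 4600, 2800]);
translate([3000, 200, 0]) cube([200, 3000, 2800]);
translate([3000, 4200, 0]) cube([200, 600, 2800]);


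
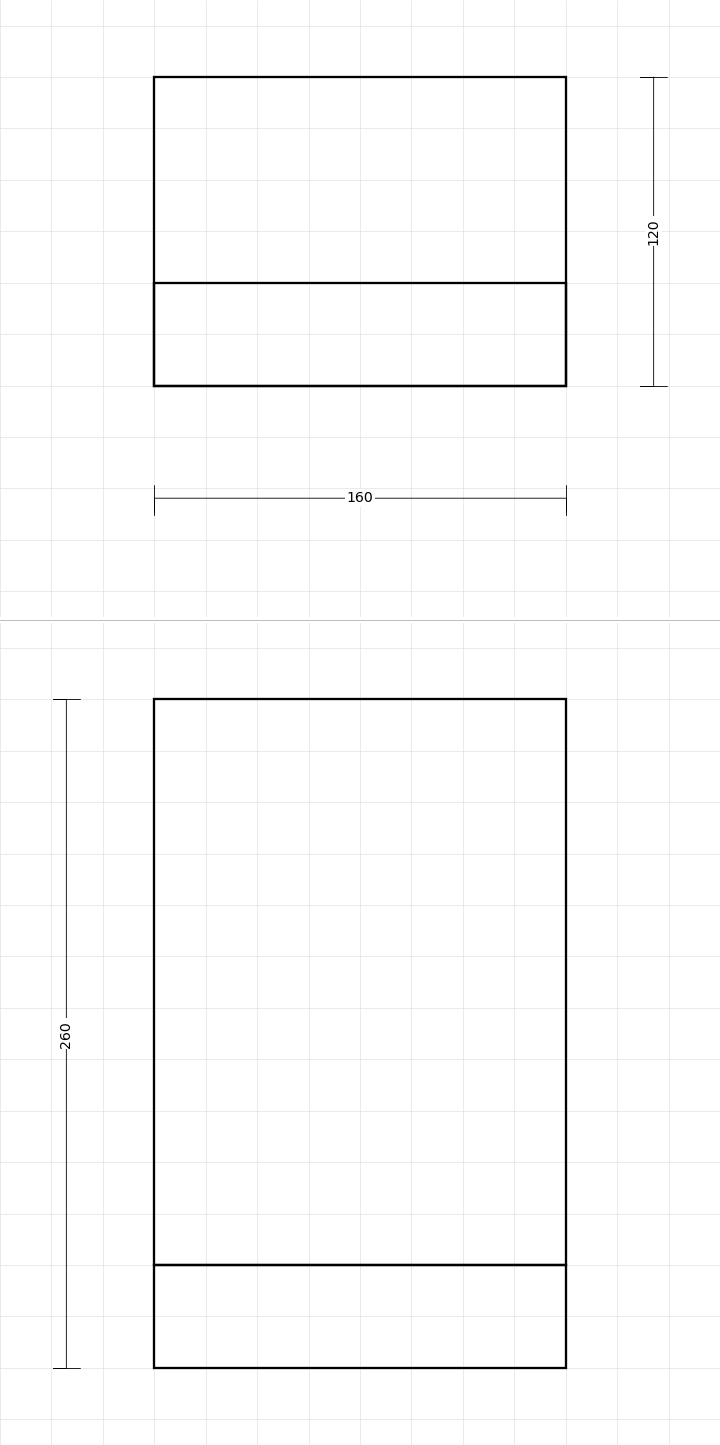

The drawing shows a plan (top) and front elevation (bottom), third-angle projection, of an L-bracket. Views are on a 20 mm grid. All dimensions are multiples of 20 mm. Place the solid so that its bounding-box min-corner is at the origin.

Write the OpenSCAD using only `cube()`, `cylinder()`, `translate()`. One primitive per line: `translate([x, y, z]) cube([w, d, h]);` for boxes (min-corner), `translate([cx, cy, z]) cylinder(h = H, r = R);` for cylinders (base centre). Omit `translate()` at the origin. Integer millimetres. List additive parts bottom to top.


cube([160, 120, 40]);
translate([0, 0, 40]) cube([160, 40, 220]);


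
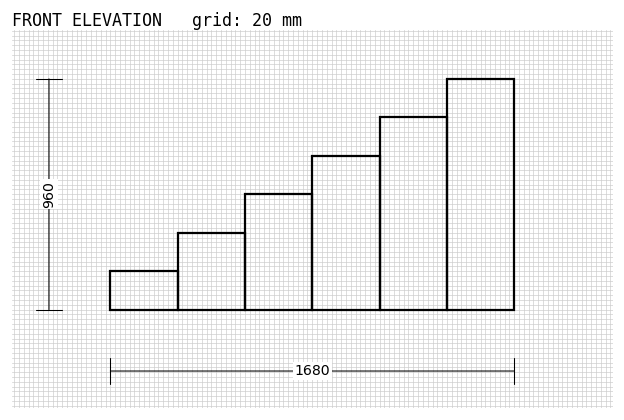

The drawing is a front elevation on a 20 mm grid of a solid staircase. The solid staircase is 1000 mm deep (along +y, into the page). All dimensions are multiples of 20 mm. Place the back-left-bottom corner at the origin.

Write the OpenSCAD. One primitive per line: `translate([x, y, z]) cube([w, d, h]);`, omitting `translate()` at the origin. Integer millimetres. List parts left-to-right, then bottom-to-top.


cube([280, 1000, 160]);
translate([280, 0, 0]) cube([280, 1000, 320]);
translate([560, 0, 0]) cube([280, 1000, 480]);
translate([840, 0, 0]) cube([280, 1000, 640]);
translate([1120, 0, 0]) cube([280, 1000, 800]);
translate([1400, 0, 0]) cube([280, 1000, 960]);


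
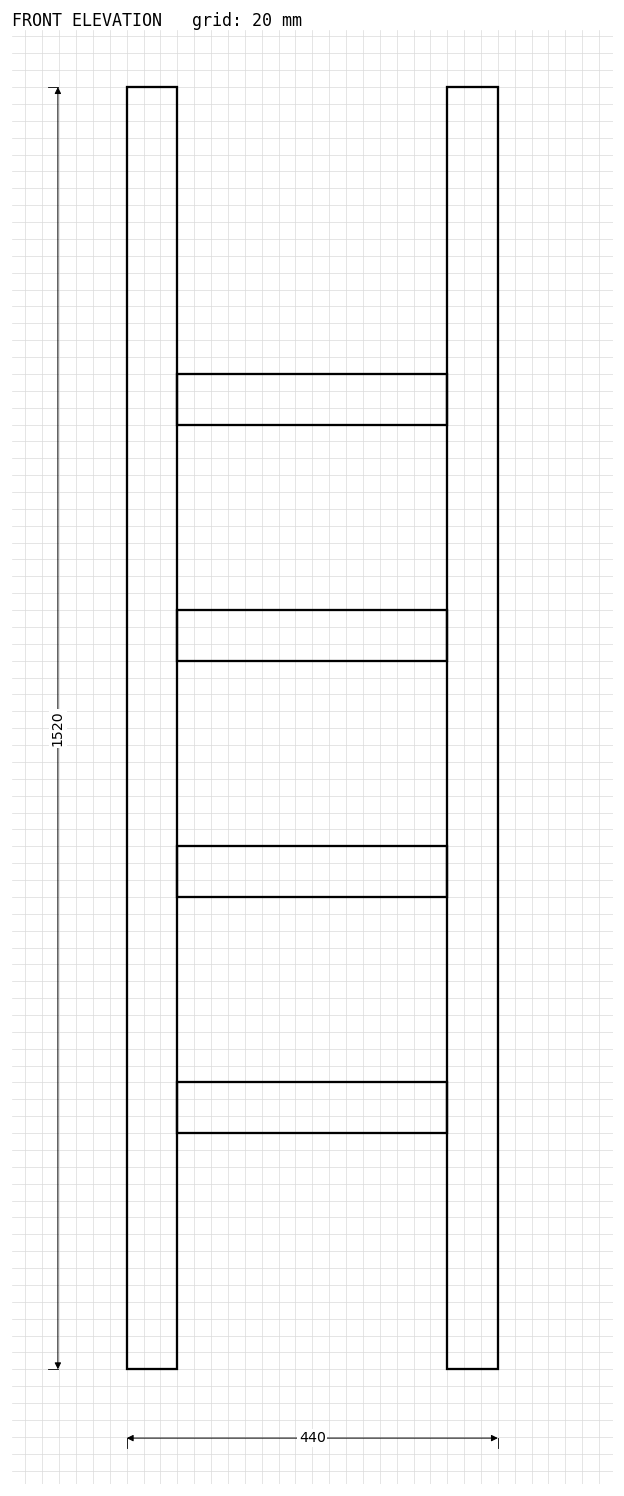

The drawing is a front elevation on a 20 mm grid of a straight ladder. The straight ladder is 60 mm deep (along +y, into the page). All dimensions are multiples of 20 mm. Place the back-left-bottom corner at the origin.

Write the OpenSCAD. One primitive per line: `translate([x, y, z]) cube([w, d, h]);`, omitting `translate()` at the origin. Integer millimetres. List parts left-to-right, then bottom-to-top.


cube([60, 60, 1520]);
translate([60, 0, 280]) cube([320, 60, 60]);
translate([60, 0, 560]) cube([320, 60, 60]);
translate([60, 0, 840]) cube([320, 60, 60]);
translate([60, 0, 1120]) cube([320, 60, 60]);
translate([380, 0, 0]) cube([60, 60, 1520]);
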